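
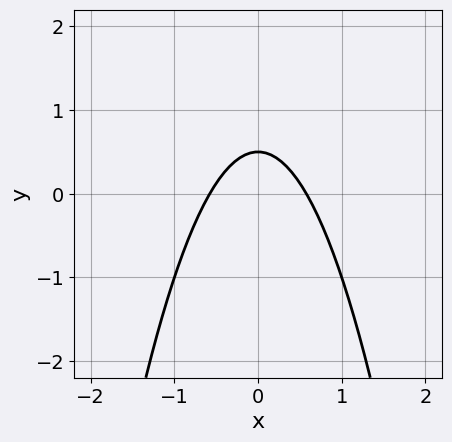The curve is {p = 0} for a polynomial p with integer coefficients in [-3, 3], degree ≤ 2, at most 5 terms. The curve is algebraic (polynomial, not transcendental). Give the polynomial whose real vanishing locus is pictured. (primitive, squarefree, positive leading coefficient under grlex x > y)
First, deg p = 2. A generic line meets the curve in up to 2 points.
Next, symmetries: it's symmetric under x → −x, forcing even powers of x.
Finally, solving for integer coefficients yields p as stated.

3*x^2 + 2*y - 1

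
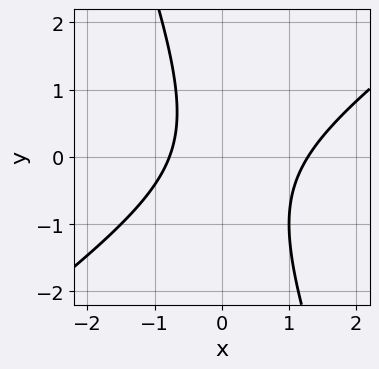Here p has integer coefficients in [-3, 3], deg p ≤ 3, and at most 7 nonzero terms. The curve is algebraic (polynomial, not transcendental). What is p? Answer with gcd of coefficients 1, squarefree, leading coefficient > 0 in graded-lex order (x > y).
2*x^2 - 2*x*y - y^2 - x - 2

1. deg p = 2. No degree-1 curve has this shape.
2. Observable constraints: it misses every integer gridline on the y-axis.
3. Fitting integer coefficients to these (and the overall shape) gives p.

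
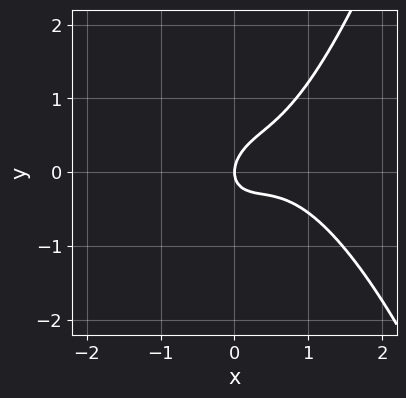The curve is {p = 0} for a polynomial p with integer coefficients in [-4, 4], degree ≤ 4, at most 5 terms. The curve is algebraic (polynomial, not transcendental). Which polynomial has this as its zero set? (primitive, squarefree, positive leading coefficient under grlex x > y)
(a) The degree is 3 — the shape is more complex than any degree-2 curve.
(b) From the axis intercepts and sections: one x-axis crossing is at x = 0; it meets the y-axis at y = 0 (among the integer gridlines).
(c) The integer polynomial consistent with all of this is the stated p.

3*x^3 - 3*x^2 + 2*x*y - 3*y^2 + 2*x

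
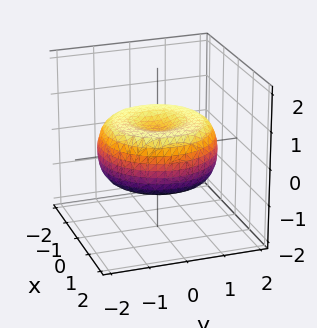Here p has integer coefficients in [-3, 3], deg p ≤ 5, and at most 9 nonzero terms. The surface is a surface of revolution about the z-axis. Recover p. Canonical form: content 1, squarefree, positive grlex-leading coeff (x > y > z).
deg p = 4.
Symmetries: every cross-section ⟂ z is a circle, so x, y appear only via x² + y².
Observable constraints: a circular section at z = 0 has radius between 1 and 2.
Assembling these constraints gives the stated polynomial.

x^4 + 2*x^2*y^2 + y^4 - 2*x^2 - 2*y^2 + 3*z^2 - 1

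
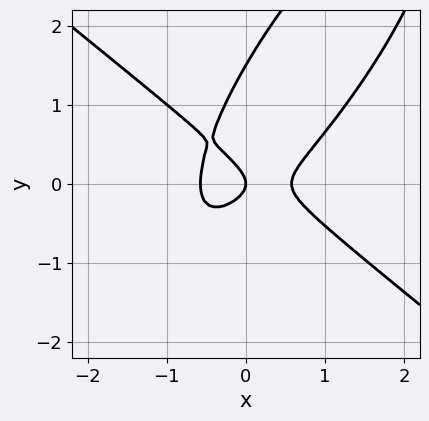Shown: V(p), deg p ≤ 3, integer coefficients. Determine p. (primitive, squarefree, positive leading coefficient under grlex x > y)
1. Degree: no degree-2 curve has this shape, so deg p = 3.
2. Checking where it meets the axes: it meets the y-axis at y = 0 (among the integer gridlines); one x-axis crossing is at x = 0.
3. Putting this together gives p.

3*x^3 - 3*x*y^2 + 2*y^3 - 3*y^2 - x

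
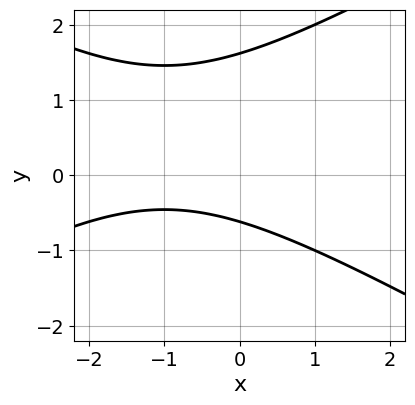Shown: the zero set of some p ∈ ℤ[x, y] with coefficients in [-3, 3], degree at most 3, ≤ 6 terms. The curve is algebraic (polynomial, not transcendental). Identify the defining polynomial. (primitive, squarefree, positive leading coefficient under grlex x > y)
x^2 - 3*y^2 + 2*x + 3*y + 3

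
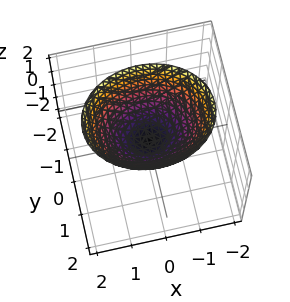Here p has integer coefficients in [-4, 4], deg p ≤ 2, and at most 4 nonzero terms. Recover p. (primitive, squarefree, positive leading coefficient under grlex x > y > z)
2*x^2 + 3*y^2 - 3*z

(a) Degree: a paraboloid; a quadric, so deg p = 2.
(b) Symmetries: the y ↦ −y reflection is a symmetry, so y appears only in even powers; the x ↦ −x reflection is a symmetry, so x appears only in even powers.
(c) Checking where it meets the axes: it meets the y-axis at y = 0 (among the integer gridlines); it crosses the x-axis at the gridline x = 0; one z-axis crossing is at z = 0.
(d) Assembling these constraints gives the stated polynomial.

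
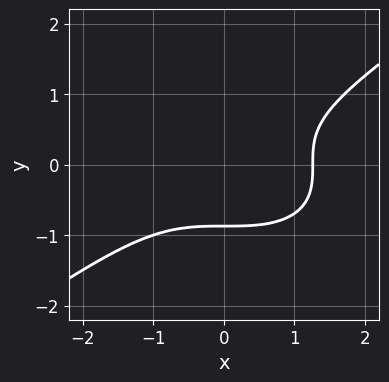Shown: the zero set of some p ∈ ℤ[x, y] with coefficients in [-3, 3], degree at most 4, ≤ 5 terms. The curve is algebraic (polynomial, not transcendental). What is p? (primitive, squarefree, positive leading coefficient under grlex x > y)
deg p = 3.
Solving for integer coefficients yields p as stated.

x^3 - 3*y^3 - 2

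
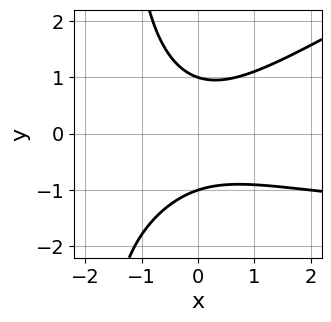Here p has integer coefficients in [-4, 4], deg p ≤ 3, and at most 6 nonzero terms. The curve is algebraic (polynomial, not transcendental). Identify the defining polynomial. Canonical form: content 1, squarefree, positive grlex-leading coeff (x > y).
1. Degree: a generic line meets the curve in up to 3 points, so deg p = 3.
2. Against the integer gridlines: the curve avoids every integer x-axis point in the box; the y-axis gridline crossings are at y ∈ {-1, 1}.
3. Fitting integer coefficients to these (and the overall shape) gives p.

x^2*y - 2*x*y^2 + 2*x^2 - 3*y^2 + 3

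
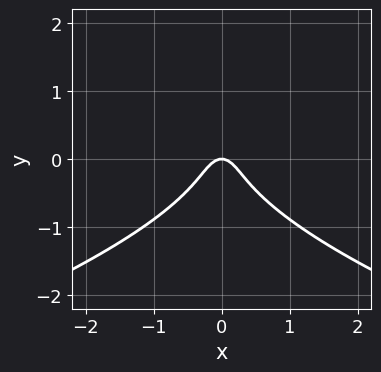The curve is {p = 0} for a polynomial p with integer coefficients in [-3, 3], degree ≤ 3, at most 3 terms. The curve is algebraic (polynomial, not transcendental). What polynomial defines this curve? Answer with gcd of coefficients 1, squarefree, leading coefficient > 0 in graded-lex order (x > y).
1. deg p = 3.
2. Symmetries: the x ↦ −x reflection is a symmetry, so x appears only in even powers.
3. Against the integer gridlines: it crosses the x-axis at the gridline x = 0; it crosses the y-axis at the gridline y = 0.
4. These observations pin down the coefficients.

3*y^3 + 3*x^2 + y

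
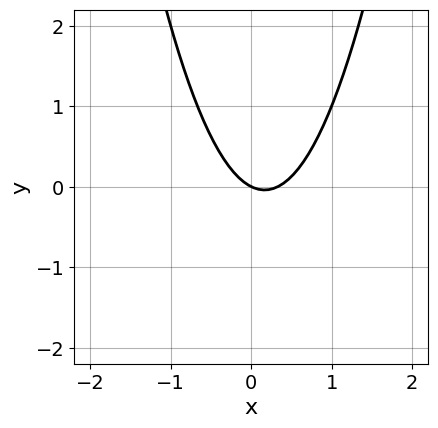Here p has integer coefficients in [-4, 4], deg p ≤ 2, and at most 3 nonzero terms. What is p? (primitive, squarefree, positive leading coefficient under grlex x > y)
3*x^2 - x - 2*y

First, degree: the shape is more complex than any degree-1 curve, so deg p = 2.
Then, from the axis intercepts and sections: it crosses the x-axis at the gridline x = 0; one y-axis crossing is at y = 0.
Finally, putting this together gives p.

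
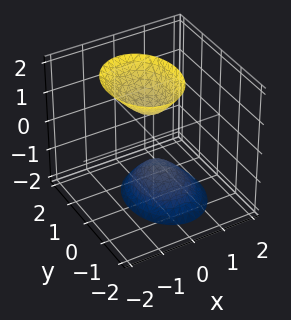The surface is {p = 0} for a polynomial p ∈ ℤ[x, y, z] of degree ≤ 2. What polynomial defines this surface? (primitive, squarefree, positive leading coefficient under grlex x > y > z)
1. There are 2 components. Treating them together as one polynomial.
2. deg p = 2. The shape is more complex than any degree-1 surface.
3. Reading off the gridlines: no x-intercept at any integer in the box; no y-intercept at any integer in the box.
4. Matching integer coefficients to the picture gives p. Check: (0, 0, -1) on the z-axis lies on the surface, and p(0, 0, -1) = 0. ✓

3*x^2 + x*z + 2*y^2 - z^2 + 1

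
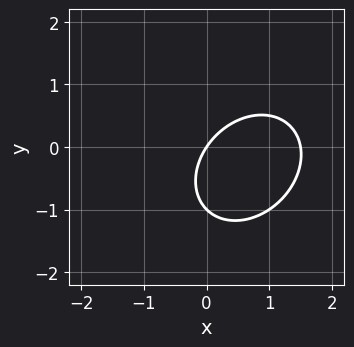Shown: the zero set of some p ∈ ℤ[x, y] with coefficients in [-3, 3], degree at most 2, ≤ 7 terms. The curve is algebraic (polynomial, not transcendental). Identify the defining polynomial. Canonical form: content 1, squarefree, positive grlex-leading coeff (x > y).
2*x^2 - x*y + 2*y^2 - 3*x + 2*y

Degree: no degree-1 curve has this shape, so deg p = 2.
Observable constraints: the y-axis gridline crossings are at y ∈ {-1, 0}; one x-axis crossing is at x = 0.
These observations pin down the coefficients.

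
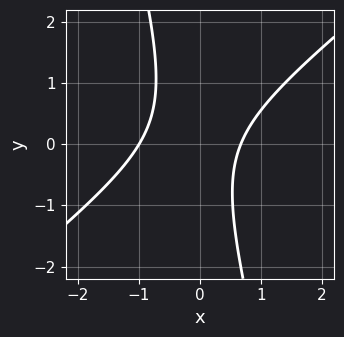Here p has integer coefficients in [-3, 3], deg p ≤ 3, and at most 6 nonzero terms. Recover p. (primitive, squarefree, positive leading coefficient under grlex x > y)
3*x^2 - 3*x*y - y^2 + x - 2

1. The degree is 2 — the shape is more complex than any degree-1 curve.
2. Observable constraints: it misses every integer gridline on the y-axis; it crosses the x-axis at the gridline x = -1.
3. Matching integer coefficients to the picture gives p.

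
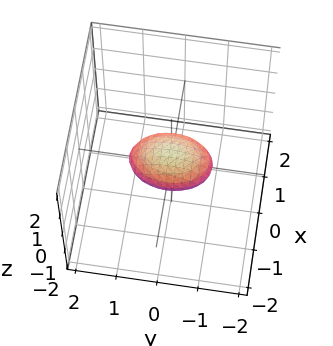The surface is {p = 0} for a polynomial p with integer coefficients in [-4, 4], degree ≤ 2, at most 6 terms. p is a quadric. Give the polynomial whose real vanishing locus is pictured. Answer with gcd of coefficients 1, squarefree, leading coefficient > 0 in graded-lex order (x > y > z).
2*x^2 + y^2 + 3*z^2 - 1

(a) The degree is 2 — bounded and convex; a quadric.
(b) Symmetries: it's symmetric under y → −y, forcing even powers of y; the x ↦ −x reflection is a symmetry, so x appears only in even powers; mirror symmetry z ↦ −z ⇒ only even powers of z.
(c) Observable constraints: the y-axis gridline crossings are at y ∈ {-1, 1}.
(d) Solving for integer coefficients yields p as stated.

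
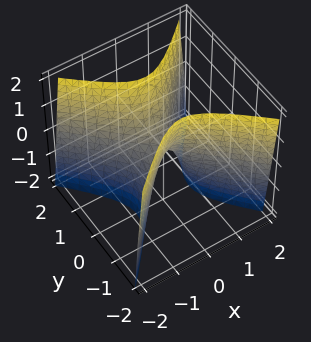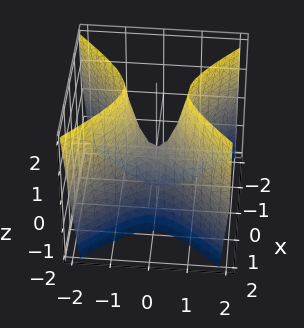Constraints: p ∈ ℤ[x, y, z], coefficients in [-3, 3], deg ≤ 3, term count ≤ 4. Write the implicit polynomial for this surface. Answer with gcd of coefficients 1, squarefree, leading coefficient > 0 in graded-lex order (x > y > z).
3*x^2 - 3*y^2 + z

(a) Degree: a saddle surface; a quadric, so deg p = 2.
(b) Symmetries: it's symmetric under y → −y, forcing even powers of y; mirror symmetry x ↦ −x ⇒ only even powers of x.
(c) Reading off the gridlines: it crosses the x-axis at the gridline x = 0; it crosses the y-axis at the gridline y = 0.
(d) The integer polynomial consistent with all of this is the stated p.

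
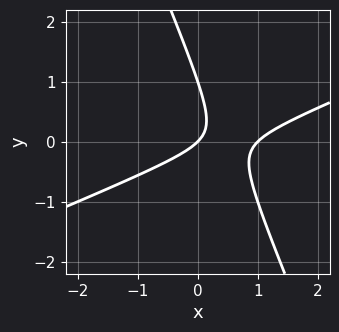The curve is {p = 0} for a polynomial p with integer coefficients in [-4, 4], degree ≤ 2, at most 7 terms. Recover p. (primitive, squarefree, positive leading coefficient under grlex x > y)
x^2 - 2*x*y - y^2 - x + y

1. The degree is 2 — no degree-1 curve has this shape.
2. Checking where it meets the axes: among the integer gridlines, it crosses the x-axis at x ∈ {0, 1}; the y-axis gridline crossings are at y ∈ {0, 1}.
3. Assembling these constraints gives the stated polynomial.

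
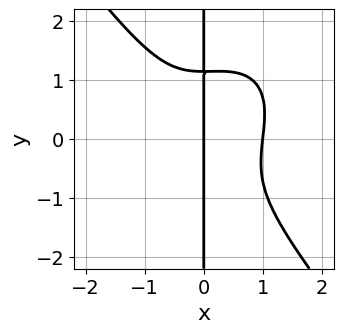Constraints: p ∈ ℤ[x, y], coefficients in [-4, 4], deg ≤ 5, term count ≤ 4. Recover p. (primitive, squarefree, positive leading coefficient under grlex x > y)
1. The degree is 4 — the shape is more complex than any degree-3 curve.
2. Reading off the gridlines: every point of the y-axis in the box is on the curve; among the integer gridlines, it crosses the x-axis at x ∈ {0, 1}.
3. The integer polynomial consistent with all of this is the stated p.

3*x^4 - x^3*y + 2*x*y^3 - 3*x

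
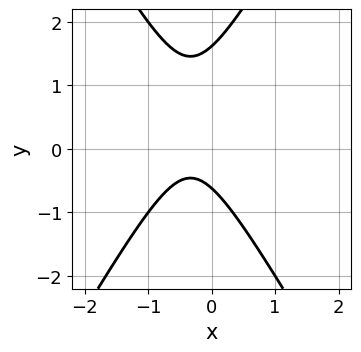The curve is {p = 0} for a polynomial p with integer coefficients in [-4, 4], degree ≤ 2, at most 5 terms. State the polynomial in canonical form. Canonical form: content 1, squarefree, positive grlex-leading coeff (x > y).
(a) deg p = 2.
(b) From the visible intercepts: it misses every integer gridline on the x-axis.
(c) Fitting integer coefficients to these (and the overall shape) gives p.

3*x^2 - y^2 + 2*x + y + 1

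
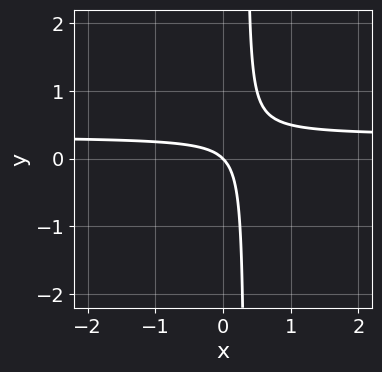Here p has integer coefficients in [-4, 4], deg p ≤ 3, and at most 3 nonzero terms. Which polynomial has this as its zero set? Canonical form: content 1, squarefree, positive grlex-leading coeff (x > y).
3*x*y - x - y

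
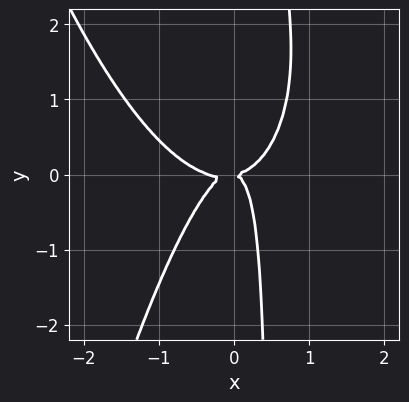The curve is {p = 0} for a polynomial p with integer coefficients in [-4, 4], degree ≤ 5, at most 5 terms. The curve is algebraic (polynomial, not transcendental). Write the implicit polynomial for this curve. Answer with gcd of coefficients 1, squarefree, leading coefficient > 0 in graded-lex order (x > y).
3*x^4 + x^3 - 3*x^2*y + 2*x*y^2 - y^2

The degree is 4 — no degree-3 curve has this shape.
Observable constraints: it meets the x-axis at x = 0 (among the integer gridlines); one y-axis crossing is at y = 0.
Assembling these constraints gives the stated polynomial.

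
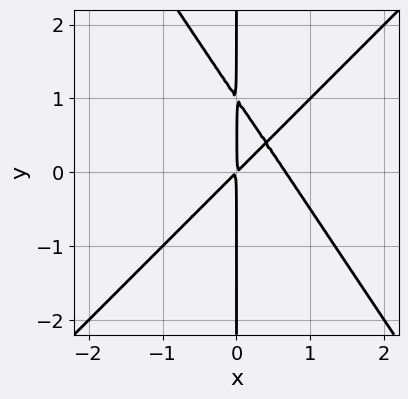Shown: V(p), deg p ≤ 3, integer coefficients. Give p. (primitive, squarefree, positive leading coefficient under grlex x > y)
3*x^3 - x^2*y - 2*x*y^2 - 2*x^2 + 2*x*y

(a) Degree: the shape is more complex than any degree-2 curve, so deg p = 3.
(b) Observable constraints: the visible y-axis segment lies entirely on the curve.
(c) The integer polynomial consistent with all of this is the stated p.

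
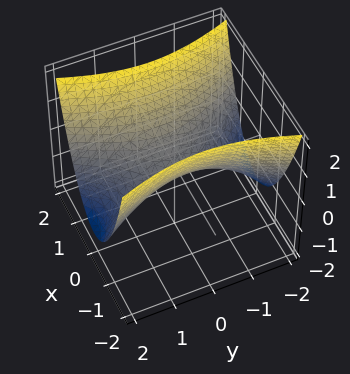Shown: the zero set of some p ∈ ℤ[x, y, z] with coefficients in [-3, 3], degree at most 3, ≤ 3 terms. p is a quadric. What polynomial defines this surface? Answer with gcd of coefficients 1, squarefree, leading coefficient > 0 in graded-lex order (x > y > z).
1. The degree is 2 — a saddle surface; a quadric.
2. Symmetries: it's symmetric under x → −x, forcing even powers of x; mirror symmetry y ↦ −y ⇒ only even powers of y.
3. Checking where it meets the axes: one y-axis crossing is at y = 0; it meets the z-axis at z = 0 (among the integer gridlines); it crosses the x-axis at the gridline x = 0.
4. Putting this together gives p.

3*x^2 - y^2 - 3*z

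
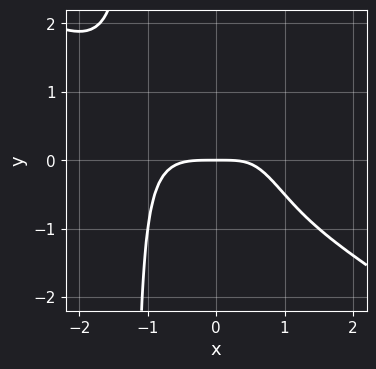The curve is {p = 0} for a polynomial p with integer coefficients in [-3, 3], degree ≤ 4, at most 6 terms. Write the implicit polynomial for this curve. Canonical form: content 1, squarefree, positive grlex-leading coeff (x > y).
2*x^4 + 3*x^3*y - 2*x*y + 3*y

First, degree: no degree-3 curve has this shape, so deg p = 4.
Then, from the axis intercepts and sections: it meets the x-axis at x = 0 (among the integer gridlines); one y-axis crossing is at y = 0.
Finally, fitting integer coefficients to these (and the overall shape) gives p.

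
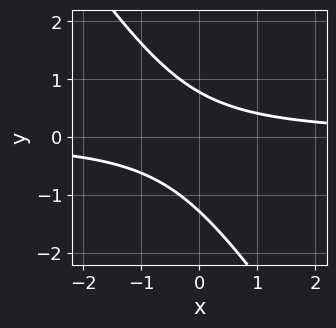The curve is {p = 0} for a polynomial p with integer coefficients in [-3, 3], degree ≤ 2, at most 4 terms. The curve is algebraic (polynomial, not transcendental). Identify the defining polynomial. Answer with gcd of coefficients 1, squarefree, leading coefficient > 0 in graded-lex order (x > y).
First, the degree is 2 — a generic line meets the curve in up to 2 points.
Next, from the axis intercepts and sections: it misses every integer gridline on the x-axis.
Finally, matching integer coefficients to the picture gives p.

3*x*y + 2*y^2 + y - 2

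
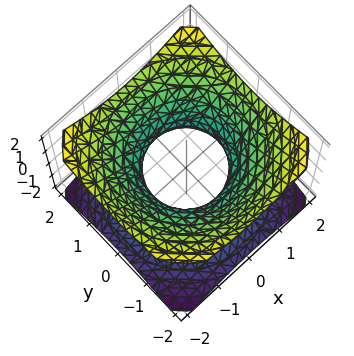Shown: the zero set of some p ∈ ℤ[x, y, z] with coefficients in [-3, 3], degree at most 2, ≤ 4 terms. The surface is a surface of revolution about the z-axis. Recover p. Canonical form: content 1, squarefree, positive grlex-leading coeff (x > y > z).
2*x^2 + 2*y^2 - 3*z^2 - 2

deg p = 2. The shape is more complex than any degree-1 surface.
Symmetries: rotational symmetry about the z-axis ⇒ p depends on x, y only through x² + y².
Reading off the gridlines: it misses every integer gridline on the z-axis; among the integer gridlines, it crosses the x-axis at x ∈ {-1, 1}; among the integer gridlines, it crosses the y-axis at y ∈ {-1, 1}; a circular section at z = -1 has radius between 1 and 2.
The integer polynomial consistent with all of this is the stated p.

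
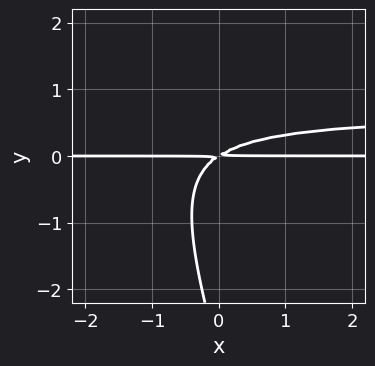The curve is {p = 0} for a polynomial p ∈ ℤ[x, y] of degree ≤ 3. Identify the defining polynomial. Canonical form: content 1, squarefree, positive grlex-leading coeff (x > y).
deg p = 3. No degree-2 curve has this shape.
Checking where it meets the axes: every point of the x-axis in the box is on the curve.
These observations pin down the coefficients.

3*x*y^2 + y^3 - 2*x*y + 3*y^2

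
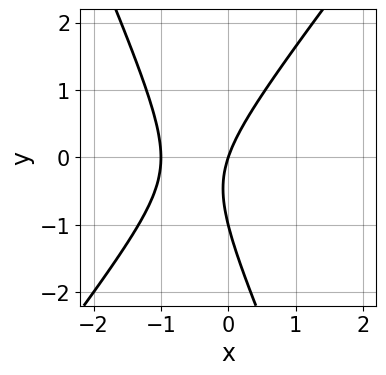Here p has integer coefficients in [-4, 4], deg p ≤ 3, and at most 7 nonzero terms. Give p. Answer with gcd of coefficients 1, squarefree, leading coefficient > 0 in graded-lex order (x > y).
3*x^2 - x*y - y^2 + 3*x - y

Degree: no degree-1 curve has this shape, so deg p = 2.
Checking where it meets the axes: among the integer gridlines, it crosses the x-axis at x ∈ {-1, 0}; the y-axis gridline crossings are at y ∈ {-1, 0}.
Solving for integer coefficients yields p as stated.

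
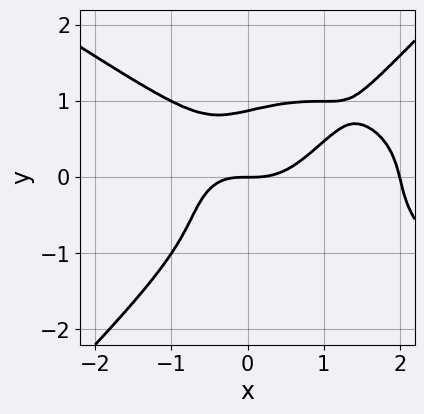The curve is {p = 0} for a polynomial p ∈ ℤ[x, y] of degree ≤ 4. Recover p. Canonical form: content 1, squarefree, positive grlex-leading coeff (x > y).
x^4 + 2*x*y^3 - 3*y^4 - 2*x^3 + 2*y

1. deg p = 4. No degree-3 curve has this shape.
2. Checking where it meets the axes: one y-axis crossing is at y = 0; among the integer gridlines, it crosses the x-axis at x ∈ {0, 2}.
3. These observations pin down the coefficients.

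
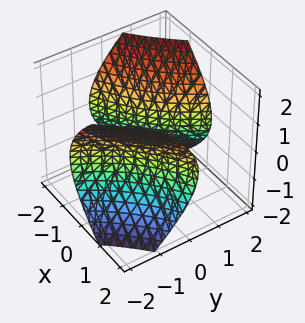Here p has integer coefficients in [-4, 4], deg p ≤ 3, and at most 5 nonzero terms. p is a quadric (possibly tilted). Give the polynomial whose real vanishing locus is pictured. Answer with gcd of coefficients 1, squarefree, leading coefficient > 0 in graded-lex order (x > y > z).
(a) The picture has 2 separate pieces. They look like related sheets of one shape, so recover p as a whole.
(b) deg p = 2. A generic line meets the surface in up to 2 points.
(c) Observable constraints: no z-intercept at any integer in the box.
(d) Solving for integer coefficients yields p as stated.

x^2 - 3*x*y + y^2 - 2*z^2 - 2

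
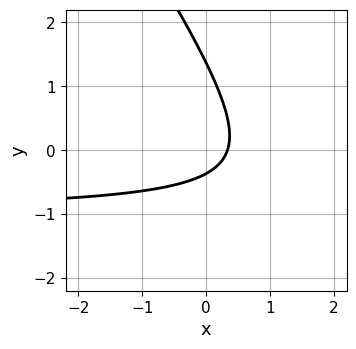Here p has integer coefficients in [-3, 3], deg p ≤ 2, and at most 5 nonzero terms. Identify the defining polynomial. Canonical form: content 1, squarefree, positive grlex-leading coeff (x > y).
3*x*y + 2*y^2 + 3*x - 2*y - 1

First, deg p = 2. A generic line meets the curve in up to 2 points.
Finally, putting this together gives p.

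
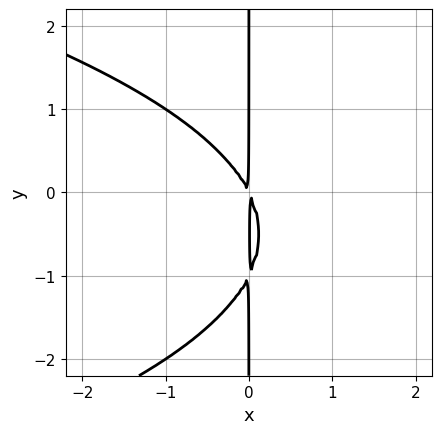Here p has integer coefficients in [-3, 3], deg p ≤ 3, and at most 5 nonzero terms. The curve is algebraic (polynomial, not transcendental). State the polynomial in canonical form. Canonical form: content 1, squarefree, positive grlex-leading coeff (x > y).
x*y^2 + 2*x^2 + x*y

First, the degree is 3 — the shape is more complex than any degree-2 curve.
Then, observable constraints: every point of the y-axis in the box is on the curve.
Finally, these observations pin down the coefficients.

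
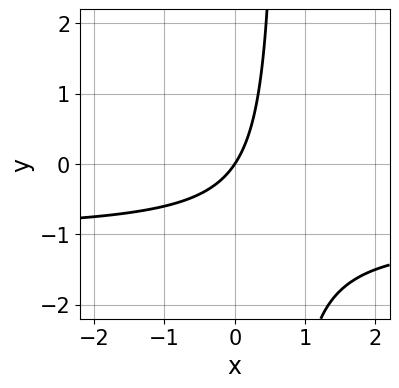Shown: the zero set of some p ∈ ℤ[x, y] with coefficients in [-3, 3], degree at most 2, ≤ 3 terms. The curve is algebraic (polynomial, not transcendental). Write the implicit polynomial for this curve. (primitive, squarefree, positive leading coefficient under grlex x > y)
1. Degree: a generic line meets the curve in up to 2 points, so deg p = 2.
2. Reading off the gridlines: it crosses the x-axis at the gridline x = 0; it crosses the y-axis at the gridline y = 0.
3. Fitting integer coefficients to these (and the overall shape) gives p.

3*x*y + 3*x - 2*y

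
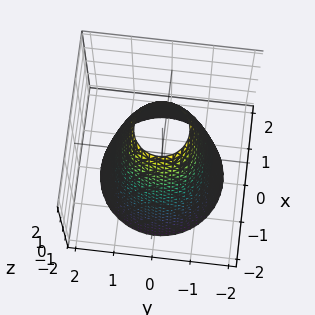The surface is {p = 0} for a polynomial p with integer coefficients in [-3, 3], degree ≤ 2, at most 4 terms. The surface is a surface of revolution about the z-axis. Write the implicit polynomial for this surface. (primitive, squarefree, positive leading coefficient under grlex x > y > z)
2*x^2 + 2*y^2 + z - 3

1. deg p = 2.
2. Symmetries: every cross-section ⟂ z is a circle, so x, y appear only via x² + y².
3. Checking where it meets the axes: no z-intercept at any integer in the box; a circular section at z = 0 has radius between 1 and 2.
4. The integer polynomial consistent with all of this is the stated p.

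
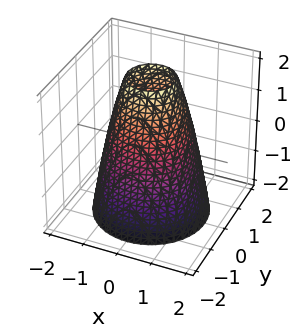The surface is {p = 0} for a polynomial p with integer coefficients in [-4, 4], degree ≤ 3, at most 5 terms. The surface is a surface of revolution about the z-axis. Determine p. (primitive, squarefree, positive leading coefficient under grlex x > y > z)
2*x^2 + 2*y^2 + z - 3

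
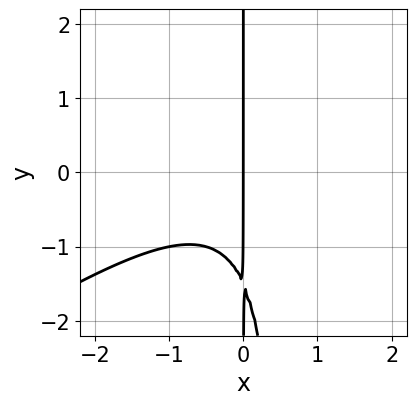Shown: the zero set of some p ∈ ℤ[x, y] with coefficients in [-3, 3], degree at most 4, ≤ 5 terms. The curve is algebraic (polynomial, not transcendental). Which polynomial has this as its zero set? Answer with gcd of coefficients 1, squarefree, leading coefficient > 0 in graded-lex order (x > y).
2*x^3 - 3*x^2*y + 2*x*y + 3*x

First, degree: no degree-2 curve has this shape, so deg p = 3.
Next, checking where it meets the axes: one x-axis crossing is at x = 0; the visible y-axis segment lies entirely on the curve.
Finally, matching integer coefficients to the picture gives p.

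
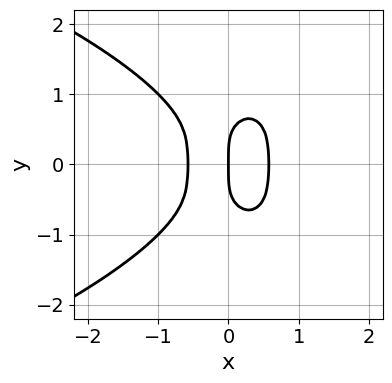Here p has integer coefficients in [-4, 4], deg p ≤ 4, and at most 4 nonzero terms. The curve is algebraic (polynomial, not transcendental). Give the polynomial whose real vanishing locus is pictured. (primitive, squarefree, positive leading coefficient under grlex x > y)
(a) deg p = 4.
(b) Symmetries: the y ↦ −y reflection is a symmetry, so y appears only in even powers.
(c) From the axis intercepts and sections: one x-axis crossing is at x = 0; it crosses the y-axis at the gridline y = 0.
(d) These observations pin down the coefficients.

x^2*y^2 + y^4 + 3*x^3 - x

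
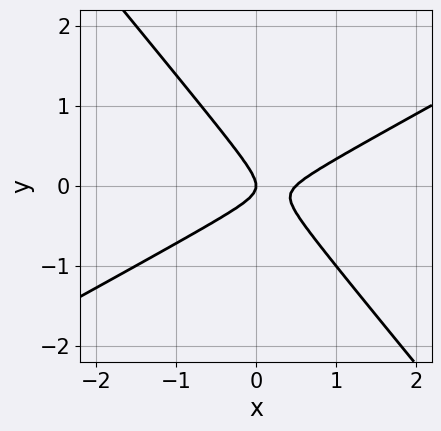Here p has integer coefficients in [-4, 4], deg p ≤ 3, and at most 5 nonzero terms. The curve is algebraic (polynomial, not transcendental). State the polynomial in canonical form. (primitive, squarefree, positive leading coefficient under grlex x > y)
2*x^2 - 2*x*y - 3*y^2 - x

deg p = 2. A generic line meets the curve in up to 2 points.
Against the integer gridlines: one y-axis crossing is at y = 0; it meets the x-axis at x = 0 (among the integer gridlines).
Together with the visible shape, these determine p as stated.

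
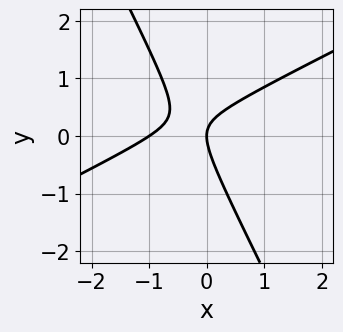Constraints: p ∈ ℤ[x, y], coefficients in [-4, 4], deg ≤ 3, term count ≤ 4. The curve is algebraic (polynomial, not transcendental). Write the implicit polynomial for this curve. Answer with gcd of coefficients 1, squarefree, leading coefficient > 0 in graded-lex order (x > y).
1. The degree is 2 — no degree-1 curve has this shape.
2. Observable constraints: it crosses the y-axis at the gridline y = 0; the x-axis gridline crossings are at x ∈ {-1, 0}.
3. The integer polynomial consistent with all of this is the stated p.

2*x^2 - 3*x*y - 2*y^2 + 2*x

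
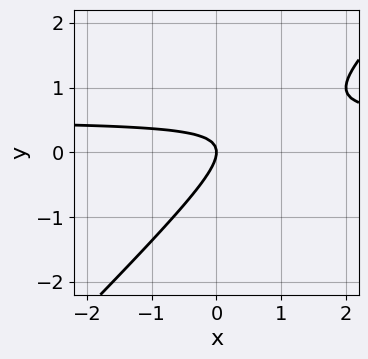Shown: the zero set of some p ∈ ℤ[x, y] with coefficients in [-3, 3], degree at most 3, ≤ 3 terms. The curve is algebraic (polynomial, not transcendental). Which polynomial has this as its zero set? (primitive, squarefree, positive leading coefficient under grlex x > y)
deg p = 2. A generic line meets the curve in up to 2 points.
From the visible intercepts: one y-axis crossing is at y = 0; one x-axis crossing is at x = 0.
Together with the visible shape, these determine p as stated.

2*x*y - 2*y^2 - x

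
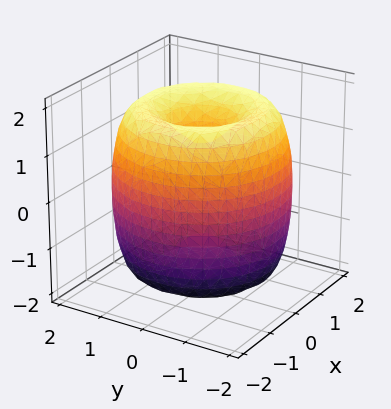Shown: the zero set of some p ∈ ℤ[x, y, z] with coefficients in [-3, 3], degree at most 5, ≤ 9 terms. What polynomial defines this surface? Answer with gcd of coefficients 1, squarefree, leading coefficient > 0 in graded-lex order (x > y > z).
x^4 + 2*x^2*y^2 + y^4 - 3*x^2 - 3*y^2 + z^2 - 1

1. deg p = 4. No degree-3 surface has this shape.
2. By symmetry, the surface is invariant under rotation about z: p = q(x² + y², z).
3. From the visible intercepts: the z-axis gridline crossings are at z ∈ {-1, 1}; a circular section at z = -1 has radius between 1 and 2.
4. Matching integer coefficients to the picture gives p.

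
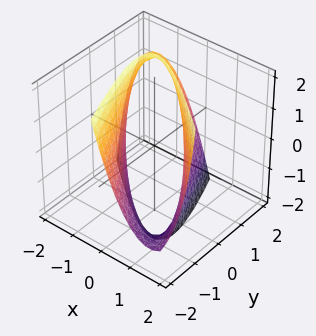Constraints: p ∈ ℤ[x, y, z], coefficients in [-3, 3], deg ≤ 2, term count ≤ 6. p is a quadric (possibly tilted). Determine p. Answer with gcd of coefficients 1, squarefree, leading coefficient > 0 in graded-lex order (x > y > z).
2*x^2 + 3*x*y + y^2 + y*z - 2

1. Degree: no degree-1 surface has this shape, so deg p = 2.
2. Observable constraints: the x-axis gridline crossings are at x ∈ {-1, 1}; no z-intercept at any integer in the box.
3. Fitting integer coefficients to these (and the overall shape) gives p.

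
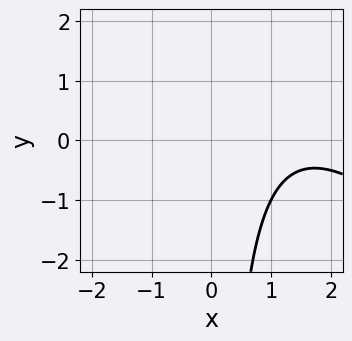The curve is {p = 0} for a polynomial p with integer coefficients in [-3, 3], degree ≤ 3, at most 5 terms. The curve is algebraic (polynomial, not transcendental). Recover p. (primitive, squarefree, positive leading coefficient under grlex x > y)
1. deg p = 2.
2. Observable constraints: no x-intercept at any integer in the box; the curve avoids every integer y-axis point in the box.
3. These observations pin down the coefficients.

x^2 + x*y - 3*x + 3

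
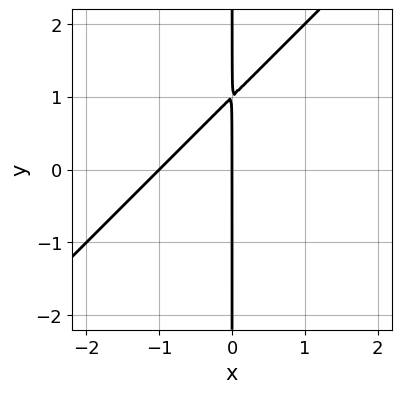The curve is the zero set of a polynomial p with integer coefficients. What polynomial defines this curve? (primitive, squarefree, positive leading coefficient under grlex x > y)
(a) The degree is 2 — no degree-1 curve has this shape.
(b) Against the integer gridlines: among the integer gridlines, it crosses the x-axis at x ∈ {-1, 0}; every point of the y-axis in the box is on the curve.
(c) Together with the visible shape, these determine p as stated.

x^2 - x*y + x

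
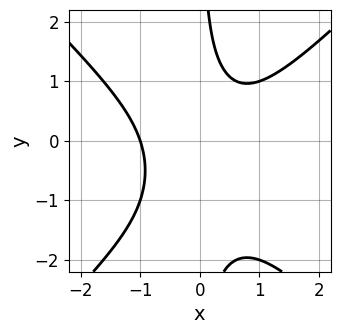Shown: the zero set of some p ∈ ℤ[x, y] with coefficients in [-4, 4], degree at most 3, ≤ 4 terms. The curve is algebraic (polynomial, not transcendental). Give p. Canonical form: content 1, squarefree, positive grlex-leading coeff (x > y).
x^3 - x*y^2 - x*y + 1

(a) The degree is 3 — no degree-2 curve has this shape.
(b) Against the integer gridlines: it misses every integer gridline on the y-axis; one x-axis crossing is at x = -1.
(c) Putting this together gives p.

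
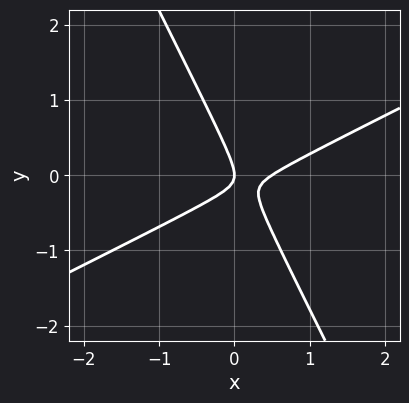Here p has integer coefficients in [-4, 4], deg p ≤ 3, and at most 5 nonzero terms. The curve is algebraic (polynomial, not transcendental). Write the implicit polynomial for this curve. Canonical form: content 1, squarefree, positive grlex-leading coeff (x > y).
2*x^2 - 3*x*y - 2*y^2 - x

The degree is 2 — the shape is more complex than any degree-1 curve.
Against the integer gridlines: it crosses the x-axis at the gridline x = 0; one y-axis crossing is at y = 0.
The integer polynomial consistent with all of this is the stated p.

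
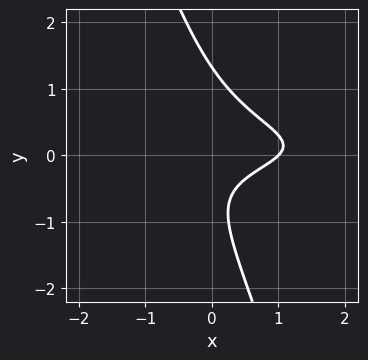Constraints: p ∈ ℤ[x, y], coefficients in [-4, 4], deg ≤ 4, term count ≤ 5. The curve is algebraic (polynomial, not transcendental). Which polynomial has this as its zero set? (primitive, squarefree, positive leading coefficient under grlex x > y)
deg p = 3.
From the visible intercepts: it crosses the x-axis at the gridline x = 1.
Assembling these constraints gives the stated polynomial.

3*x*y^2 + y^3 + x - y - 1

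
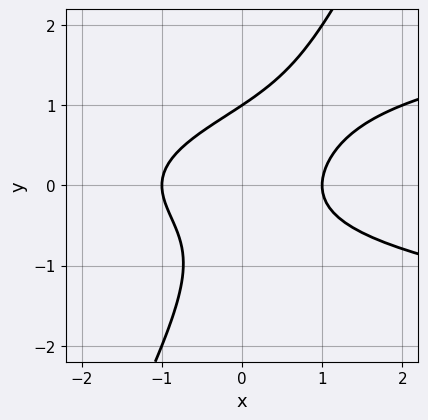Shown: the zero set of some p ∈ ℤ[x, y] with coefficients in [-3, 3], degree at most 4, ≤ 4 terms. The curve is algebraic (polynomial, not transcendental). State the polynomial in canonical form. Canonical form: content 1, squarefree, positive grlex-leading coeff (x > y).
(a) Degree: no degree-2 curve has this shape, so deg p = 3.
(b) Checking where it meets the axes: one y-axis crossing is at y = 1; among the integer gridlines, it crosses the x-axis at x ∈ {-1, 1}.
(c) Matching integer coefficients to the picture gives p.

2*x*y^2 - y^3 - x^2 + 1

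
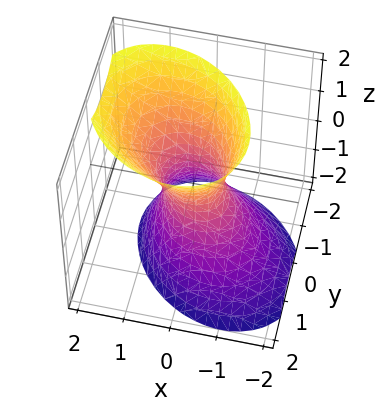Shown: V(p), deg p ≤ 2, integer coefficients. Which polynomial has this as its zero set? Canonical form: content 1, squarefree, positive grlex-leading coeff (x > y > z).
2*x^2 + x*y - x*z + 2*y^2 - z^2 - 1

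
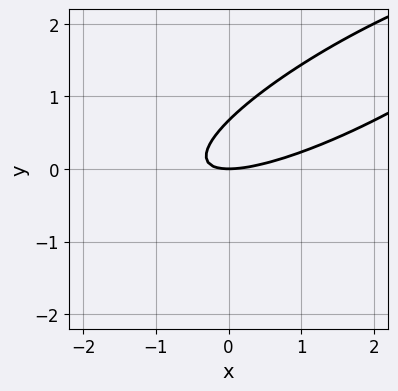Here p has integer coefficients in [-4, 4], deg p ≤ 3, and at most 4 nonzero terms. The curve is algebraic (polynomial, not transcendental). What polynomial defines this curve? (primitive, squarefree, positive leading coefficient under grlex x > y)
x^2 - 3*x*y + 3*y^2 - 2*y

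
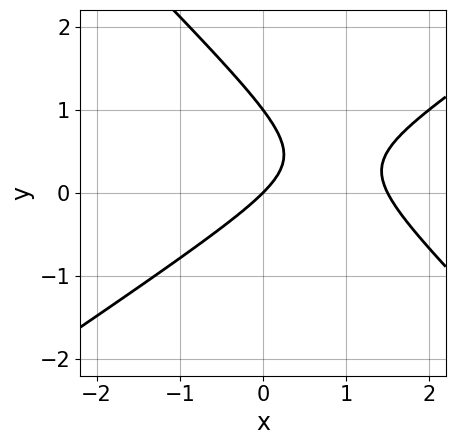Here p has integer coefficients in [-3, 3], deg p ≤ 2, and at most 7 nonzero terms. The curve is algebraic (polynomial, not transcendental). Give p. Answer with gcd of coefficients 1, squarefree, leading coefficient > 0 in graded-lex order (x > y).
deg p = 2. A generic line meets the curve in up to 2 points.
Checking where it meets the axes: the y-axis gridline crossings are at y ∈ {0, 1}; one x-axis crossing is at x = 0.
Solving for integer coefficients yields p as stated.

2*x^2 - x*y - 3*y^2 - 3*x + 3*y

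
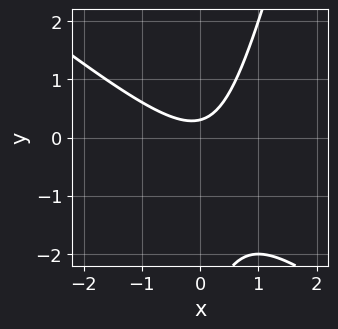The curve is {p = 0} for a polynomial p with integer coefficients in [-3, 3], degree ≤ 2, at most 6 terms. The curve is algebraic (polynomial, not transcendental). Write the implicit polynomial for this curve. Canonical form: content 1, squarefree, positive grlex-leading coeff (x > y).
1. The degree is 2 — no degree-1 curve has this shape.
2. From the visible intercepts: no x-intercept at any integer in the box.
3. Together with the visible shape, these determine p as stated.

3*x^2 + 3*x*y - y^2 - 3*y + 1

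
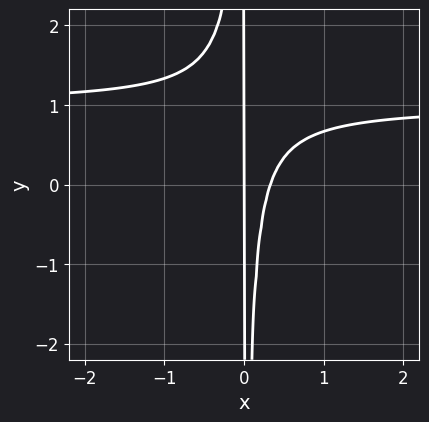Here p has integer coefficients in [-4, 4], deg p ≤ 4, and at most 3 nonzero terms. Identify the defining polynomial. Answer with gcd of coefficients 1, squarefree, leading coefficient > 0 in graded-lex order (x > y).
(a) deg p = 3. No degree-2 curve has this shape.
(b) Observable constraints: one x-axis crossing is at x = 0; every point of the y-axis in the box is on the curve.
(c) Putting this together gives p.

3*x^2*y - 3*x^2 + x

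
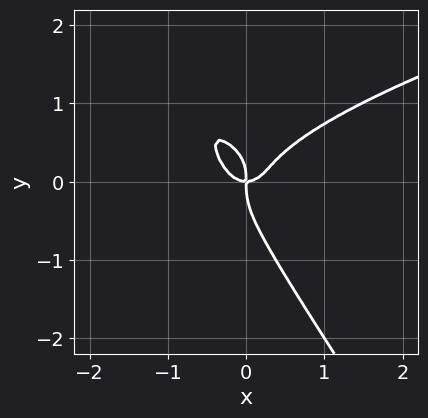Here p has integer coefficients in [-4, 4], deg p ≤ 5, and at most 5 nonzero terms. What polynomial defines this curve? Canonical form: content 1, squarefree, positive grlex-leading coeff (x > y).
1. The degree is 4 — the shape is more complex than any degree-3 curve.
2. From the axis intercepts and sections: one x-axis crossing is at x = 0; it meets the y-axis at y = 0 (among the integer gridlines).
3. Fitting integer coefficients to these (and the overall shape) gives p.

3*x*y^3 + 2*y^4 - 2*x^3 - x*y^2 + x*y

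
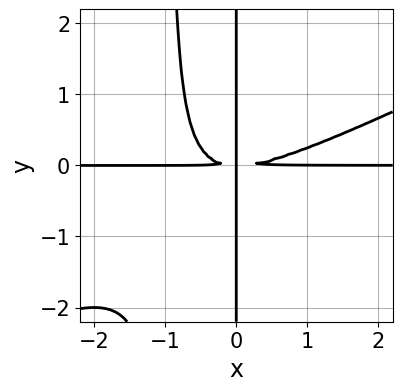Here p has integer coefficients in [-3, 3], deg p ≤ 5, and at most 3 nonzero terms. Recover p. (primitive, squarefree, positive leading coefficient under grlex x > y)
x^3*y - 2*x^2*y^2 - 2*x*y^2

Degree: a generic line meets the curve in up to 4 points, so deg p = 4.
From the axis intercepts and sections: the visible x-axis segment lies entirely on the curve; the visible y-axis segment lies entirely on the curve.
The integer polynomial consistent with all of this is the stated p.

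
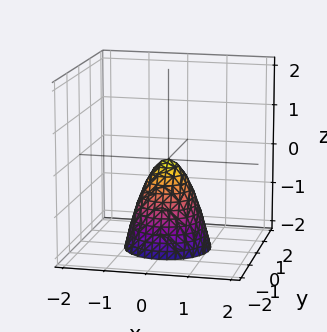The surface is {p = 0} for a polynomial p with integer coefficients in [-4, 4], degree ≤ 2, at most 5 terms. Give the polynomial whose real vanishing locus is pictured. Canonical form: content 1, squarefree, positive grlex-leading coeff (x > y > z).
First, deg p = 2.
Next, symmetry: the surface is invariant under rotation about z: p = q(x² + y², z).
Then, from the visible intercepts: it meets the x-axis at x = 0 (among the integer gridlines); one z-axis crossing is at z = 0; a circular section at z = -2 has radius exactly 1.
Finally, these observations pin down the coefficients.

2*x^2 + 2*y^2 + z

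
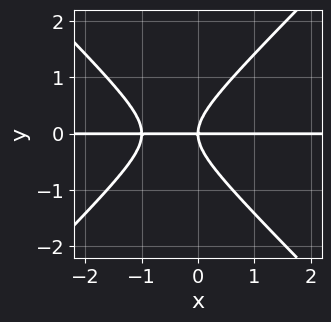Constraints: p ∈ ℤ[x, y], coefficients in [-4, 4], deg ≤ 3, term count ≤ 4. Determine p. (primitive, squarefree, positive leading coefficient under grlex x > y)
1. Degree: a generic line meets the curve in up to 3 points, so deg p = 3.
2. From the axis intercepts and sections: it meets the y-axis at y = 0 (among the integer gridlines); every point of the x-axis in the box is on the curve.
3. Solving for integer coefficients yields p as stated.

x^2*y - y^3 + x*y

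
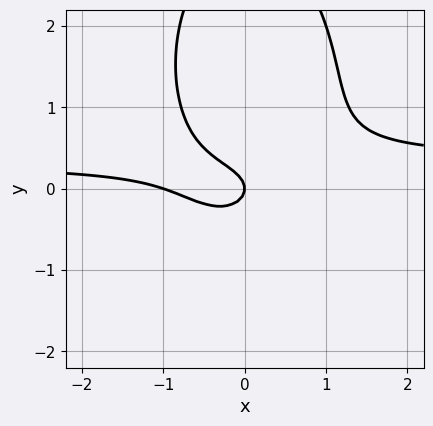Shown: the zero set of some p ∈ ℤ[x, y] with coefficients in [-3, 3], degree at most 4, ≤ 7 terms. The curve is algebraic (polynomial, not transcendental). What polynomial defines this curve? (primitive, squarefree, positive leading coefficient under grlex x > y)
3*x^2*y + y^3 - x^2 - 3*y^2 - x

deg p = 3. No degree-2 curve has this shape.
Observable constraints: among the integer gridlines, it crosses the x-axis at x ∈ {-1, 0}; it crosses the y-axis at the gridline y = 0.
Matching integer coefficients to the picture gives p.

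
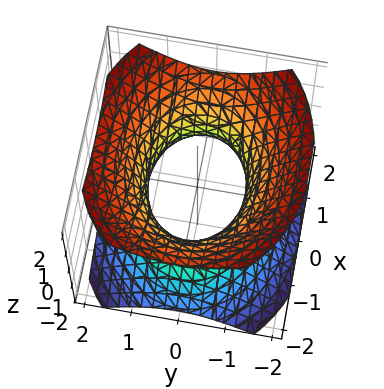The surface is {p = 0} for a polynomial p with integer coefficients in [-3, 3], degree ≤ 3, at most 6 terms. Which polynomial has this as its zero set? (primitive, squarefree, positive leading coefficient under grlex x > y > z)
2*x^2 + 3*y^2 - 3*z^2 - 3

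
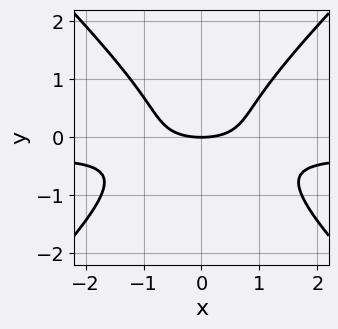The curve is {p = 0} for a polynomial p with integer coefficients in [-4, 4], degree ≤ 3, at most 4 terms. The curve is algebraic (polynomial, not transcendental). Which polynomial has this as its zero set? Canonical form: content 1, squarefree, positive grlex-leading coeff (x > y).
3*x^2*y - 3*y^3 + x^2 - 3*y

(a) Degree: no degree-2 curve has this shape, so deg p = 3.
(b) Symmetries: the x ↦ −x reflection is a symmetry, so x appears only in even powers.
(c) From the visible intercepts: one x-axis crossing is at x = 0; one y-axis crossing is at y = 0.
(d) Assembling these constraints gives the stated polynomial.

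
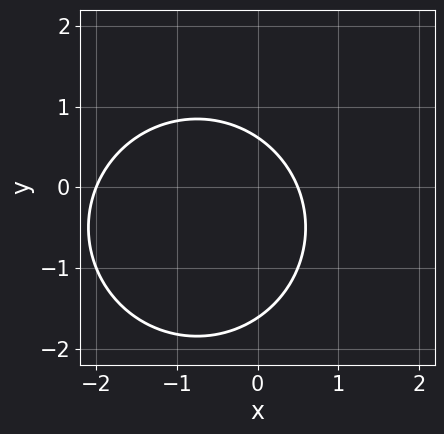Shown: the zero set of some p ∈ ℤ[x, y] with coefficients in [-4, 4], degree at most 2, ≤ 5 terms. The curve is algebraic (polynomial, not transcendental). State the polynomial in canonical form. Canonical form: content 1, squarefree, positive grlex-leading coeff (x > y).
2*x^2 + 2*y^2 + 3*x + 2*y - 2

First, the degree is 2 — a generic line meets the curve in up to 2 points.
Then, from the axis intercepts and sections: one x-axis crossing is at x = -2.
Finally, assembling these constraints gives the stated polynomial.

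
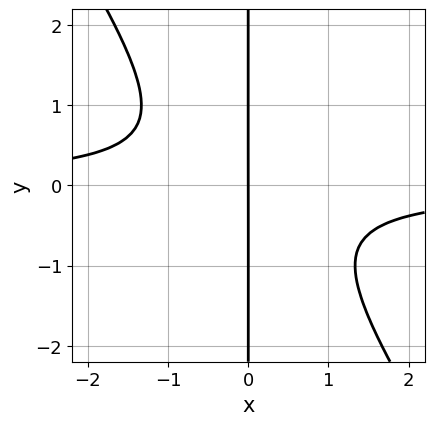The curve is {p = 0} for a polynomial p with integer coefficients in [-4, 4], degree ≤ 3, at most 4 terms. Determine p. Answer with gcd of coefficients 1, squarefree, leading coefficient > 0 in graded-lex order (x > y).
(a) The degree is 3 — a generic line meets the curve in up to 3 points.
(b) From the axis intercepts and sections: every point of the y-axis in the box is on the curve; it crosses the x-axis at the gridline x = 0.
(c) Fitting integer coefficients to these (and the overall shape) gives p.

3*x^2*y + 2*x*y^2 + 2*x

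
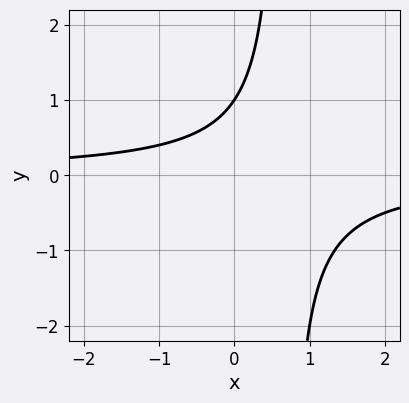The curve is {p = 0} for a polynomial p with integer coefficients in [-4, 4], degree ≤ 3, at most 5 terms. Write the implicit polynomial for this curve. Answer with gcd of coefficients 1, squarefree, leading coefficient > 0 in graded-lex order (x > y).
1. Degree: the shape is more complex than any degree-1 curve, so deg p = 2.
2. From the visible intercepts: it crosses the y-axis at the gridline y = 1; no x-intercept at any integer in the box.
3. The integer polynomial consistent with all of this is the stated p.

3*x*y - 2*y + 2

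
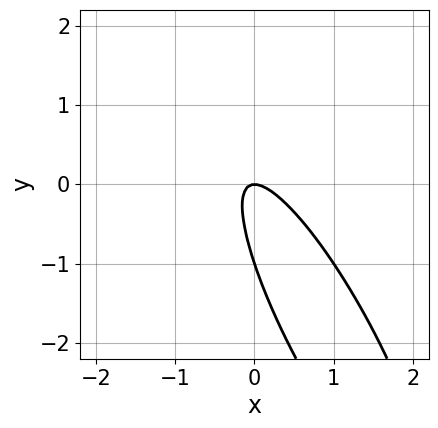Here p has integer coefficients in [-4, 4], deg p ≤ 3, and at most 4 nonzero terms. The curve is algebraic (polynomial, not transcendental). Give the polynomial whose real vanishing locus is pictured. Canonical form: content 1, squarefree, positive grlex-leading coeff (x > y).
1. The degree is 2 — the shape is more complex than any degree-1 curve.
2. From the visible intercepts: it meets the x-axis at x = 0 (among the integer gridlines); the y-axis gridline crossings are at y ∈ {-1, 0}.
3. These observations pin down the coefficients.

3*x^2 + 3*x*y + y^2 + y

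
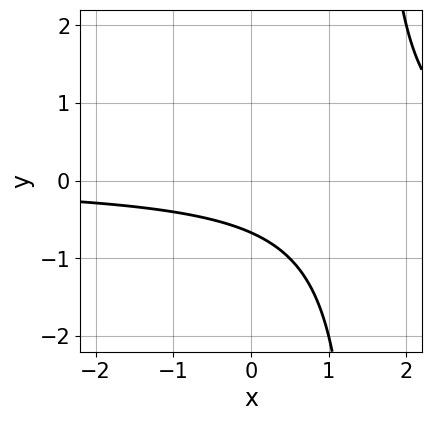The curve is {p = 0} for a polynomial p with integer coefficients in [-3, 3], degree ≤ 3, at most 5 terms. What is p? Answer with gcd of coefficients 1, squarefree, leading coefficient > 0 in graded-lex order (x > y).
Degree: the shape is more complex than any degree-1 curve, so deg p = 2.
From the visible intercepts: no x-intercept at any integer in the box.
The integer polynomial consistent with all of this is the stated p.

2*x*y - 3*y - 2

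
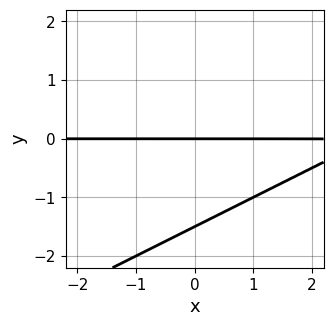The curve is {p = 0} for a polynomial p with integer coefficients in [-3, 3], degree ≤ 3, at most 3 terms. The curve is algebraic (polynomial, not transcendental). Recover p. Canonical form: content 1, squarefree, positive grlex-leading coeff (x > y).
x*y - 2*y^2 - 3*y

(a) deg p = 2. No degree-1 curve has this shape.
(b) Checking where it meets the axes: it crosses the y-axis at the gridline y = 0; every point of the x-axis in the box is on the curve.
(c) Fitting integer coefficients to these (and the overall shape) gives p.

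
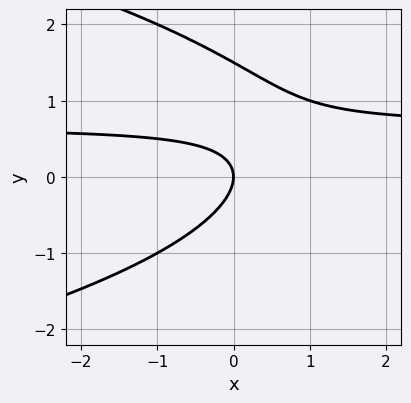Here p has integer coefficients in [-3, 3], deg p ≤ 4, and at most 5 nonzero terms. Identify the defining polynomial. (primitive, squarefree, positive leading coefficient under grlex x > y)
1. deg p = 3. A generic line meets the curve in up to 3 points.
2. From the axis intercepts and sections: it crosses the x-axis at the gridline x = 0; one y-axis crossing is at y = 0.
3. The integer polynomial consistent with all of this is the stated p.

2*y^3 + 3*x*y - 3*y^2 - 2*x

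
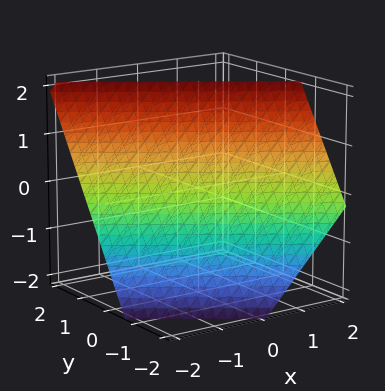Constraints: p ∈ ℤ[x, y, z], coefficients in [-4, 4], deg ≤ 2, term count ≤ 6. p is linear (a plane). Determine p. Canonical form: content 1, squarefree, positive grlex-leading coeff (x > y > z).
2*x + 3*y - 2*z + 2

First, deg p = 1. The surface is flat (a plane).
Then, against the integer gridlines: it meets the x-axis at x = -1 (among the integer gridlines); it crosses the z-axis at the gridline z = 1.
Finally, these observations pin down the coefficients.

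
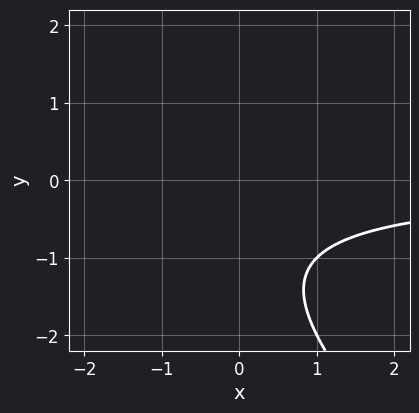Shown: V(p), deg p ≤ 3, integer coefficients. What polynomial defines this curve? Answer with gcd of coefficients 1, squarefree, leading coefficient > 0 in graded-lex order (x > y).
First, the degree is 2 — a generic line meets the curve in up to 2 points.
Then, checking where it meets the axes: no x-intercept at any integer in the box; no y-intercept at any integer in the box.
Finally, solving for integer coefficients yields p as stated.

x*y + y^2 + 2*y + 2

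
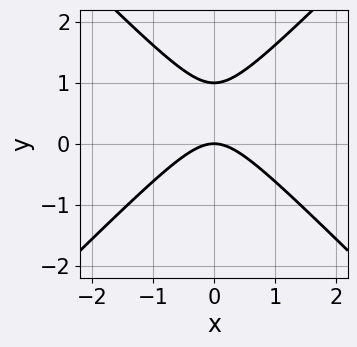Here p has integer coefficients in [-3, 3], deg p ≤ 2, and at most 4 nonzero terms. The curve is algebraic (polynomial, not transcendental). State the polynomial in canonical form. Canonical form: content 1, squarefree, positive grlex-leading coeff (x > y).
(a) deg p = 2. A generic line meets the curve in up to 2 points.
(b) Symmetries: mirror symmetry x ↦ −x ⇒ only even powers of x.
(c) Observable constraints: the y-axis gridline crossings are at y ∈ {0, 1}; it meets the x-axis at x = 0 (among the integer gridlines).
(d) Together with the visible shape, these determine p as stated.

x^2 - y^2 + y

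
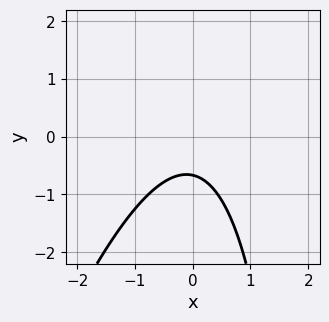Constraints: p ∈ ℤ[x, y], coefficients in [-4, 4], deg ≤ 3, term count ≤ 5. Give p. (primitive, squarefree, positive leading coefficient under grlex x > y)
(a) deg p = 2.
(b) Against the integer gridlines: the curve avoids every integer x-axis point in the box.
(c) Matching integer coefficients to the picture gives p.

3*x^2 - x*y + 3*y + 2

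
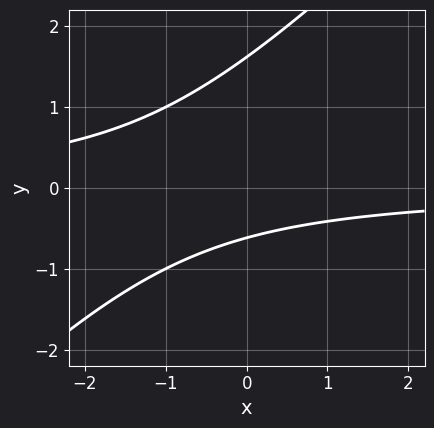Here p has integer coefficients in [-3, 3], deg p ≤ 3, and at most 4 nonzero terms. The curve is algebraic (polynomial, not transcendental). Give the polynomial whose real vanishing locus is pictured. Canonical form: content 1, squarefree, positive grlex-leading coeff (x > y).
x*y - y^2 + y + 1

The degree is 2 — no degree-1 curve has this shape.
From the visible intercepts: it misses every integer gridline on the x-axis.
Together with the visible shape, these determine p as stated.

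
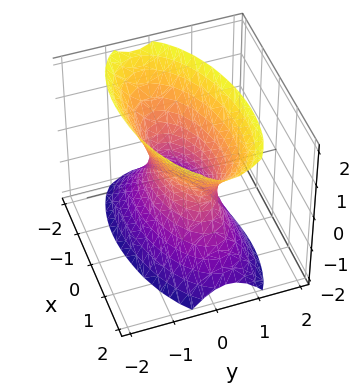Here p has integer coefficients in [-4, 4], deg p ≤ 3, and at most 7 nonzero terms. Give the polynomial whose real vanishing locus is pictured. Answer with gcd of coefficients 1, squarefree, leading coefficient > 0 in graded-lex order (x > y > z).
1. deg p = 2. The shape is more complex than any degree-1 surface.
2. Against the integer gridlines: the surface avoids every integer z-axis point in the box; the x-axis gridline crossings are at x ∈ {-1, 1}.
3. Assembling these constraints gives the stated polynomial.

x^2 - x*y + 3*y^2 - z^2 - 1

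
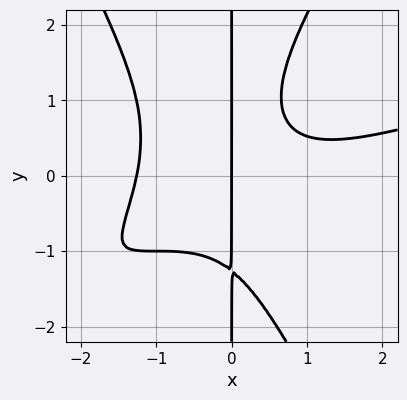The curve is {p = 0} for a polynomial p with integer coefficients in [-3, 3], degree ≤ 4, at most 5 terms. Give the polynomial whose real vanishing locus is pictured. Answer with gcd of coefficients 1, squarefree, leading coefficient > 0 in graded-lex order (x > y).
Degree: no degree-3 curve has this shape, so deg p = 4.
Against the integer gridlines: it crosses the x-axis at the gridline x = 0; every point of the y-axis in the box is on the curve.
Assembling these constraints gives the stated polynomial.

x^4 - 3*x^3*y + x*y^3 - 3*x^2*y + 2*x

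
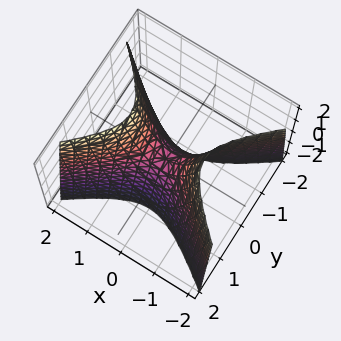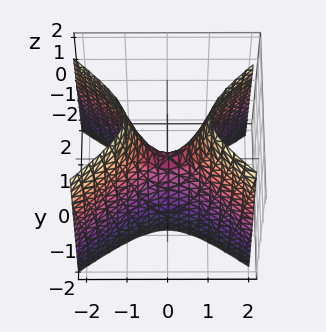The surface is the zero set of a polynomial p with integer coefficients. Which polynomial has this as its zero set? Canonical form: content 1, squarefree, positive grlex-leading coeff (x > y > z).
2*x^2 - 3*y^2 - z

1. Degree: a saddle surface; a quadric, so deg p = 2.
2. Symmetries: the y ↦ −y reflection is a symmetry, so y appears only in even powers; the x ↦ −x reflection is a symmetry, so x appears only in even powers.
3. From the visible intercepts: one x-axis crossing is at x = 0; it crosses the z-axis at the gridline z = 0; it crosses the y-axis at the gridline y = 0.
4. Solving for integer coefficients yields p as stated.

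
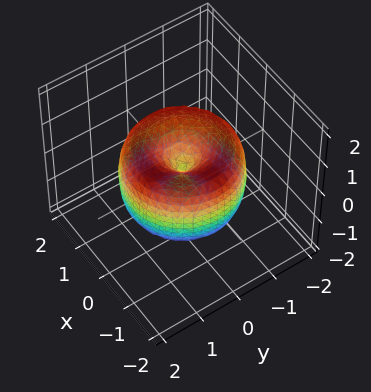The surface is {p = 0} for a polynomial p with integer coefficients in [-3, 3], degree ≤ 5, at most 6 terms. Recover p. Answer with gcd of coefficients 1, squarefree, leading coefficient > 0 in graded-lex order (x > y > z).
x^4 + 2*x^2*y^2 + y^4 - 2*x^2 - 2*y^2 + z^2

1. The degree is 4 — a generic line meets the surface in up to 4 points.
2. By symmetry, the surface is invariant under rotation about z: p = q(x² + y², z).
3. From the visible intercepts: one x-axis crossing is at x = 0; one z-axis crossing is at z = 0; a circular section at z = -1 has radius exactly 1; it meets the y-axis at y = 0 (among the integer gridlines).
4. Assembling these constraints gives the stated polynomial.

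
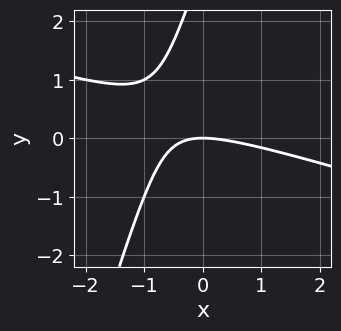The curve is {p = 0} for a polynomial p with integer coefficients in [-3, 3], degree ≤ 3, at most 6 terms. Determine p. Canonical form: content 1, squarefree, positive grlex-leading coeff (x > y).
x^2 + 3*x*y - y^2 + 3*y

(a) The degree is 2 — a generic line meets the curve in up to 2 points.
(b) From the axis intercepts and sections: one y-axis crossing is at y = 0; it meets the x-axis at x = 0 (among the integer gridlines).
(c) The integer polynomial consistent with all of this is the stated p.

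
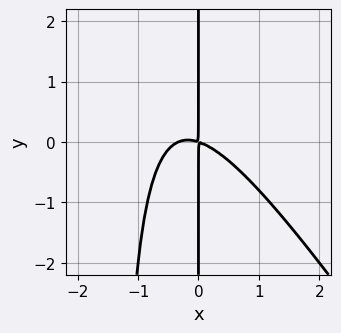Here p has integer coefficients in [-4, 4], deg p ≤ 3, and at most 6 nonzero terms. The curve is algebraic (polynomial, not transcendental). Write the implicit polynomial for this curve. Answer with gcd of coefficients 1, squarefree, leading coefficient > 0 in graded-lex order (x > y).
3*x^3 + 2*x^2*y + x^2 + 3*x*y

The degree is 3 — no degree-2 curve has this shape.
Checking where it meets the axes: the visible y-axis segment lies entirely on the curve.
Solving for integer coefficients yields p as stated.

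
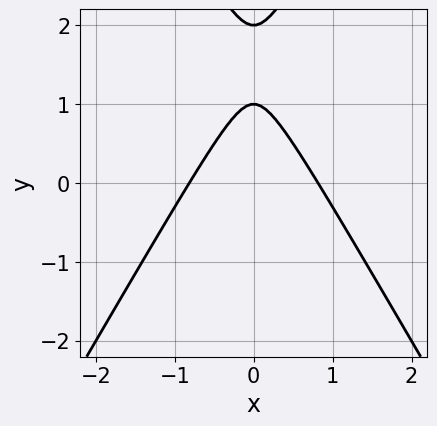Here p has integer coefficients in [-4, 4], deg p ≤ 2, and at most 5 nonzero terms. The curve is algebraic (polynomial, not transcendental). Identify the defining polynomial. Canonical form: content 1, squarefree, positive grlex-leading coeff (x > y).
(a) The degree is 2 — no degree-1 curve has this shape.
(b) Symmetries: it's symmetric under x → −x, forcing even powers of x.
(c) Against the integer gridlines: the y-axis gridline crossings are at y ∈ {1, 2}.
(d) These observations pin down the coefficients.

3*x^2 - y^2 + 3*y - 2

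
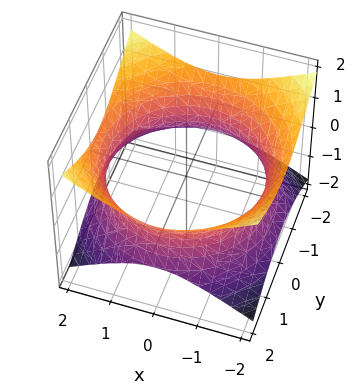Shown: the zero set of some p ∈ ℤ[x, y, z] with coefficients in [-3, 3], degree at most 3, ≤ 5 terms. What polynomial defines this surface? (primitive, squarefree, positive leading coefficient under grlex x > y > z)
x^2 + y^2 - 2*z^2 - 3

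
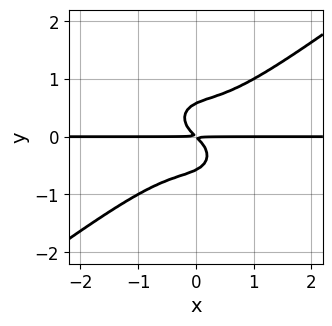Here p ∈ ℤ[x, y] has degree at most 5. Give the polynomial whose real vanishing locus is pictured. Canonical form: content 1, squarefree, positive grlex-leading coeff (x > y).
2*x^3*y - x^2*y^2 - 3*y^4 + x*y + y^2

(a) deg p = 4. No degree-3 curve has this shape.
(b) From the visible intercepts: every point of the x-axis in the box is on the curve.
(c) Matching integer coefficients to the picture gives p.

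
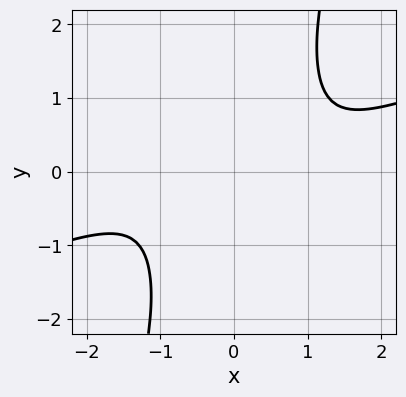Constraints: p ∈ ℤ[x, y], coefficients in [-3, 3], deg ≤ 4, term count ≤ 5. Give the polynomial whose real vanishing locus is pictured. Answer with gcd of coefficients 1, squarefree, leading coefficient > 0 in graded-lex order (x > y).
(a) deg p = 4.
(b) From the axis intercepts and sections: no y-intercept at any integer in the box; the curve avoids every integer x-axis point in the box.
(c) Together with the visible shape, these determine p as stated.

x^4 - 3*x^3*y + x^2*y^2 + 2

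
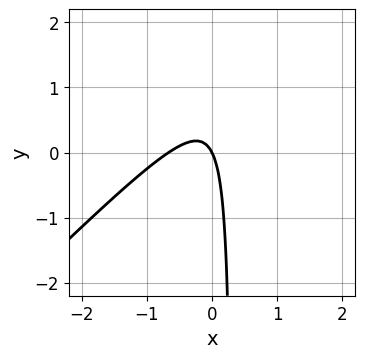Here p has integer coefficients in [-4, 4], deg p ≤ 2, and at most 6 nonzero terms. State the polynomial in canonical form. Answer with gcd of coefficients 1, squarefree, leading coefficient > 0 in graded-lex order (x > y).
(a) deg p = 2. A generic line meets the curve in up to 2 points.
(b) Reading off the gridlines: one y-axis crossing is at y = 0; one x-axis crossing is at x = 0.
(c) The integer polynomial consistent with all of this is the stated p.

3*x^2 - 3*x*y + 2*x + y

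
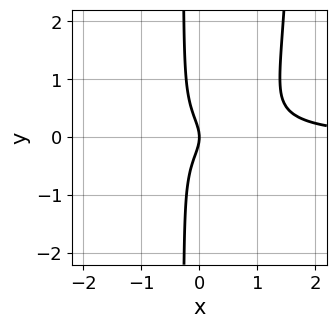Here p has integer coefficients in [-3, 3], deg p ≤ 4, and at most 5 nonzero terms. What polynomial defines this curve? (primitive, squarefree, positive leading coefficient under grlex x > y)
x^3*y + 2*x^2*y^2 - 3*x*y^2 - y^2 - x

The degree is 4 — a generic line meets the curve in up to 4 points.
Checking where it meets the axes: it crosses the y-axis at the gridline y = 0; it crosses the x-axis at the gridline x = 0.
Solving for integer coefficients yields p as stated.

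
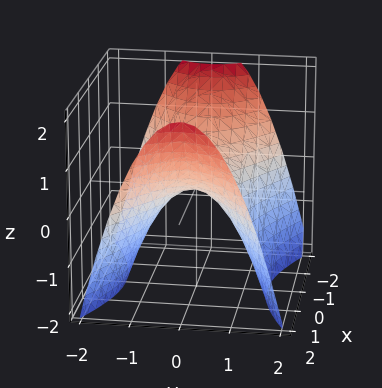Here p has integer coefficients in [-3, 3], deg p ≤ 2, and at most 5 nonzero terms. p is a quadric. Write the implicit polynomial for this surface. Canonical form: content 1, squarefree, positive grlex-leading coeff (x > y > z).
1. The degree is 2 — a hyperbolic paraboloid; a quadric.
2. Symmetries: it's symmetric under x → −x, forcing even powers of x; the y ↦ −y reflection is a symmetry, so y appears only in even powers.
3. From the axis intercepts and sections: it meets the z-axis at z = 0 (among the integer gridlines); it crosses the y-axis at the gridline y = 0.
4. Matching integer coefficients to the picture gives p.

x^2 - 2*y^2 - 2*z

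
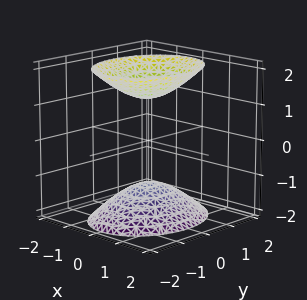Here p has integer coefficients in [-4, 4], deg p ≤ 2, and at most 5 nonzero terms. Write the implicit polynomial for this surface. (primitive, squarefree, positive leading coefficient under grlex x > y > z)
1. There are 2 components. They look like related sheets of one shape, so recover p as a whole.
2. The degree is 2 — two separate bowl-shaped sheets opening away from each other; a quadric.
3. Symmetries: mirror symmetry z ↦ −z ⇒ only even powers of z; the y ↦ −y reflection is a symmetry, so y appears only in even powers; mirror symmetry x ↦ −x ⇒ only even powers of x.
4. Against the integer gridlines: it misses every integer gridline on the x-axis; the surface avoids every integer y-axis point in the box.
5. Together with the visible shape, these determine p as stated.

3*x^2 + 2*y^2 - 2*z^2 + 3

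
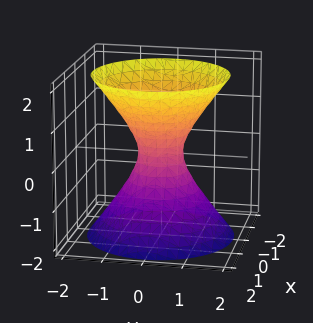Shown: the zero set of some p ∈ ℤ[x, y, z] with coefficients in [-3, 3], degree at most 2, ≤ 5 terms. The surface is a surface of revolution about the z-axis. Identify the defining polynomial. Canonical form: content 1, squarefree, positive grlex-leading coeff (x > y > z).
3*x^2 + 3*y^2 - 2*z^2 - 1

1. deg p = 2.
2. By symmetry, the surface is invariant under rotation about z: p = q(x² + y², z).
3. From the visible intercepts: a circular section at z = -2 has radius between 1 and 2; it misses every integer gridline on the z-axis.
4. These observations pin down the coefficients.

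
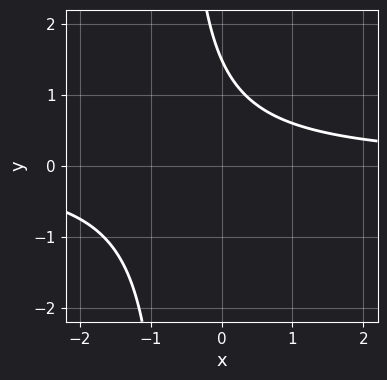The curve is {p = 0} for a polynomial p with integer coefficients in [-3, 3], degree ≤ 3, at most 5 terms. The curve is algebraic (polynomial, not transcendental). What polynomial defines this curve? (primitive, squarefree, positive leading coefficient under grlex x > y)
3*x*y + 2*y - 3

1. The degree is 2 — a generic line meets the curve in up to 2 points.
2. From the axis intercepts and sections: no x-intercept at any integer in the box.
3. These observations pin down the coefficients.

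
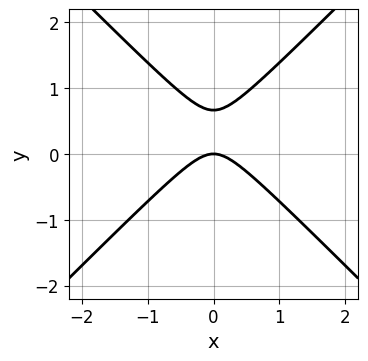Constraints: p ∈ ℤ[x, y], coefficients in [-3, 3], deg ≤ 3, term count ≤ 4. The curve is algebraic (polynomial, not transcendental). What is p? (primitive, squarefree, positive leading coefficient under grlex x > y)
3*x^2 - 3*y^2 + 2*y

deg p = 2.
Symmetries: it's symmetric under x → −x, forcing even powers of x.
Checking where it meets the axes: it crosses the y-axis at the gridline y = 0; it crosses the x-axis at the gridline x = 0.
Fitting integer coefficients to these (and the overall shape) gives p.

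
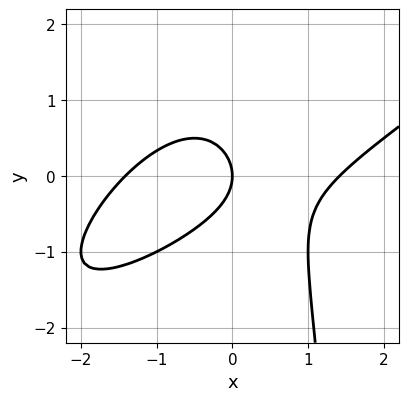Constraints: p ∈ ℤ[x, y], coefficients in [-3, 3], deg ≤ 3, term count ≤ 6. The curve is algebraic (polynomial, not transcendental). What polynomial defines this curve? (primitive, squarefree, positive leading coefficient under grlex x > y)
1. The degree is 3 — no degree-2 curve has this shape.
2. Reading off the gridlines: it crosses the x-axis at the gridline x = 0; one y-axis crossing is at y = 0.
3. The integer polynomial consistent with all of this is the stated p.

x^3 - 2*x^2*y + x*y^2 - 2*y^2 - 2*x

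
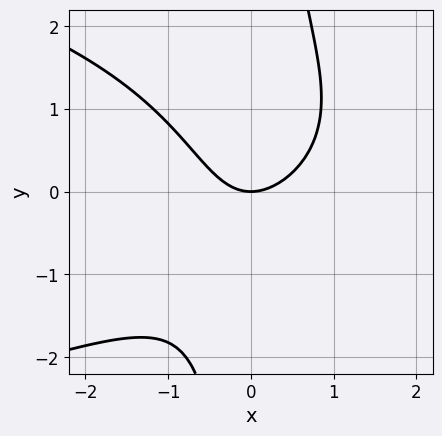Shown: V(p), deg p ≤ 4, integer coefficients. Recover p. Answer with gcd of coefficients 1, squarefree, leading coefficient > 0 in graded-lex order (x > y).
2*x*y^2 + 3*x^2 - x*y - 3*y

The degree is 3 — no degree-2 curve has this shape.
Against the integer gridlines: it crosses the x-axis at the gridline x = 0; one y-axis crossing is at y = 0.
These observations pin down the coefficients.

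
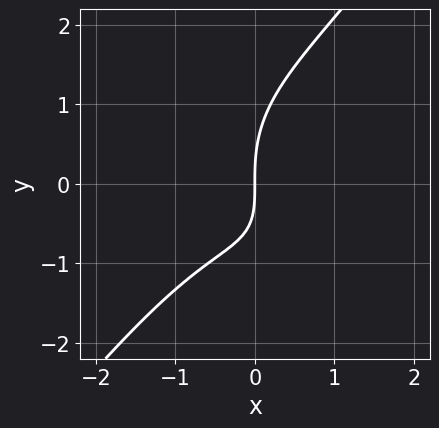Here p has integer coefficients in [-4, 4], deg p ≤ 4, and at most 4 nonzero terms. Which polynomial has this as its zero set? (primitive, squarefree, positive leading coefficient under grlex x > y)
deg p = 3. No degree-2 curve has this shape.
Observable constraints: one x-axis crossing is at x = 0; it meets the y-axis at y = 0 (among the integer gridlines).
Putting this together gives p.

2*x^3 - y^3 + 2*x*y + 3*x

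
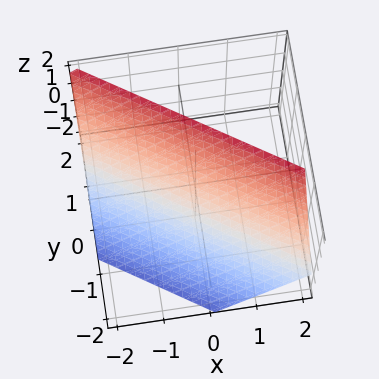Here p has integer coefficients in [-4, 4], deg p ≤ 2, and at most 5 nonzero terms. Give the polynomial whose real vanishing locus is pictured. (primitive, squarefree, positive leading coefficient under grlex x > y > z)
2*x + 3*y - 2*z + 2

1. Degree: every cross-section is a straight line — this is a plane, so deg p = 1.
2. From the visible intercepts: one x-axis crossing is at x = -1; one z-axis crossing is at z = 1.
3. Together with the visible shape, these determine p as stated.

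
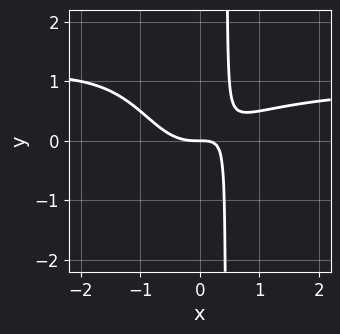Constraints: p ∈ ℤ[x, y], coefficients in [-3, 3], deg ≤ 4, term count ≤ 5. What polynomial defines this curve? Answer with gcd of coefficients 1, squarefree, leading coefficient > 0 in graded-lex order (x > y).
3*x^3*y - 3*x^3 + 2*x^2*y + 3*x*y - 2*y

First, deg p = 4. No degree-3 curve has this shape.
Then, checking where it meets the axes: one y-axis crossing is at y = 0; it meets the x-axis at x = 0 (among the integer gridlines).
Finally, fitting integer coefficients to these (and the overall shape) gives p.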